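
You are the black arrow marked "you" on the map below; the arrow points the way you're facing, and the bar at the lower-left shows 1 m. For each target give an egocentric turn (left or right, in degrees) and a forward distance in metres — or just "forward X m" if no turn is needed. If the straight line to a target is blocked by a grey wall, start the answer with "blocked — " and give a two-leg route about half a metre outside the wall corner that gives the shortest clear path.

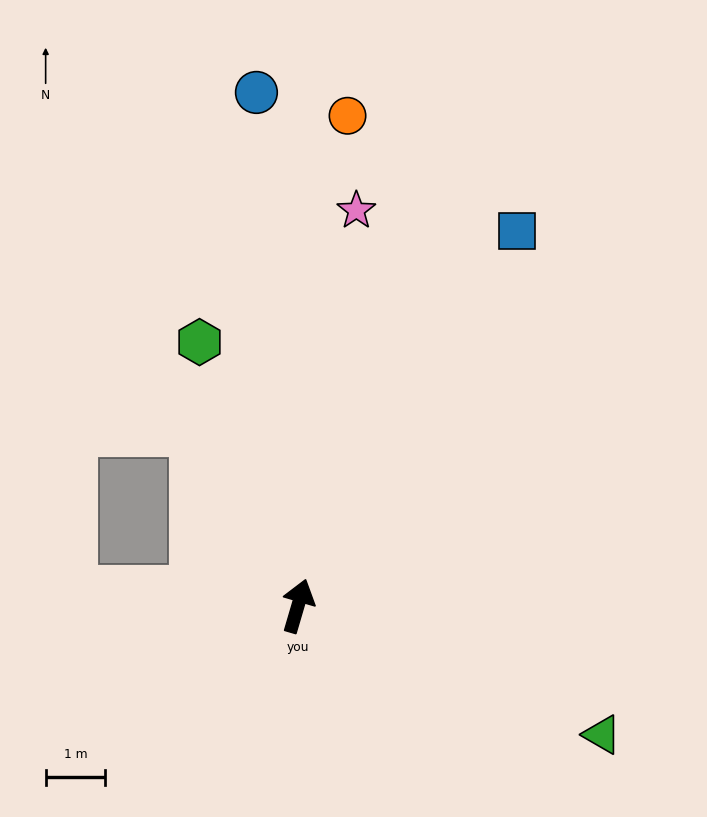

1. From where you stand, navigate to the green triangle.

turn right 97°, forward 5.5 m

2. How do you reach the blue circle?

turn left 21°, forward 8.6 m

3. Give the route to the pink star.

turn left 8°, forward 6.7 m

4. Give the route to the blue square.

turn right 14°, forward 7.3 m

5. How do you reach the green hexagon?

turn left 37°, forward 4.7 m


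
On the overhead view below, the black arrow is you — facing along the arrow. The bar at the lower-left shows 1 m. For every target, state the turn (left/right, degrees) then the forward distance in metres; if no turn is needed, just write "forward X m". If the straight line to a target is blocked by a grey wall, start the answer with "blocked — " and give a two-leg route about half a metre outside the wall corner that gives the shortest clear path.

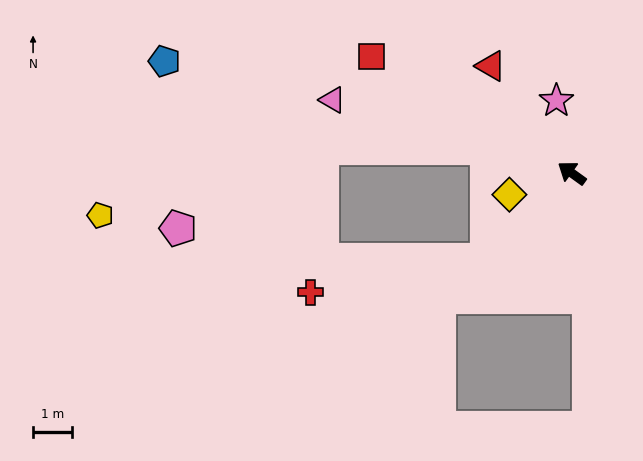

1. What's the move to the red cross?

blocked — turn left 82°, forward 3.1 m, then turn right 36°, forward 4.6 m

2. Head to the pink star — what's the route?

turn right 42°, forward 1.9 m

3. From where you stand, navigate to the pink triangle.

turn left 19°, forward 6.4 m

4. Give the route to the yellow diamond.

turn left 55°, forward 1.7 m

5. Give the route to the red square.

turn left 6°, forward 5.9 m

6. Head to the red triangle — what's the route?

turn right 17°, forward 3.4 m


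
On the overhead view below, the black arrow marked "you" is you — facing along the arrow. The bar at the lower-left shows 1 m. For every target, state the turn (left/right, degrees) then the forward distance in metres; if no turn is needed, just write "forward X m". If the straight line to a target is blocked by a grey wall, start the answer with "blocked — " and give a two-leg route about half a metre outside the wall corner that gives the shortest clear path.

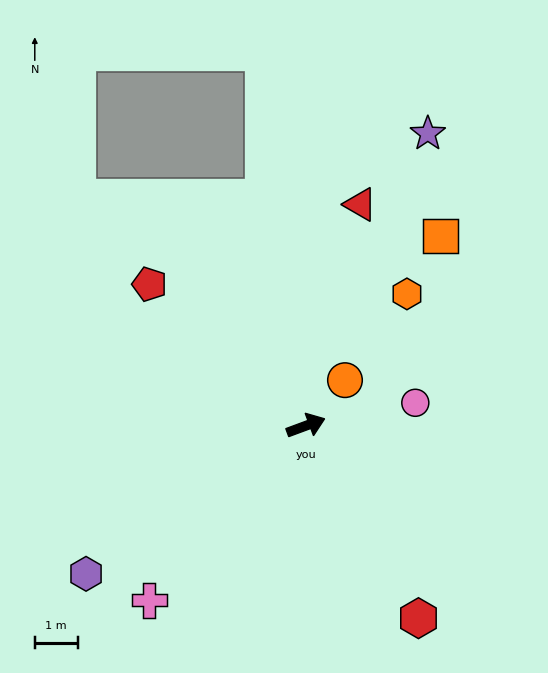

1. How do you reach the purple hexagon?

turn right 166°, forward 6.2 m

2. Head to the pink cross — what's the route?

turn right 152°, forward 5.5 m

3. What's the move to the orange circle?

turn left 29°, forward 1.4 m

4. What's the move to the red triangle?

turn left 56°, forward 5.3 m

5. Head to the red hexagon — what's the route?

turn right 80°, forward 5.2 m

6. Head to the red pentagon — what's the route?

turn left 118°, forward 4.9 m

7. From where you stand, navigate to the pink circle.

turn right 8°, forward 2.6 m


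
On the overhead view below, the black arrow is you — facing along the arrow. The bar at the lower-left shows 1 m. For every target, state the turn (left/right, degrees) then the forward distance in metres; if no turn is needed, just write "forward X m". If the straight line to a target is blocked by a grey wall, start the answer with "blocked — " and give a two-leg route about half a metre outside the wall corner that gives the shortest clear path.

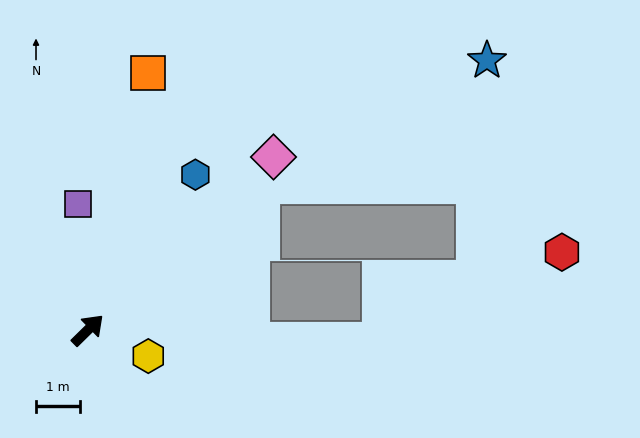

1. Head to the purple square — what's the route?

turn left 50°, forward 2.9 m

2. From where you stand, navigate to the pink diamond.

forward 5.8 m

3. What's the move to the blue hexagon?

turn left 11°, forward 4.3 m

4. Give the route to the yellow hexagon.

turn right 68°, forward 1.5 m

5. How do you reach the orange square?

turn left 32°, forward 6.0 m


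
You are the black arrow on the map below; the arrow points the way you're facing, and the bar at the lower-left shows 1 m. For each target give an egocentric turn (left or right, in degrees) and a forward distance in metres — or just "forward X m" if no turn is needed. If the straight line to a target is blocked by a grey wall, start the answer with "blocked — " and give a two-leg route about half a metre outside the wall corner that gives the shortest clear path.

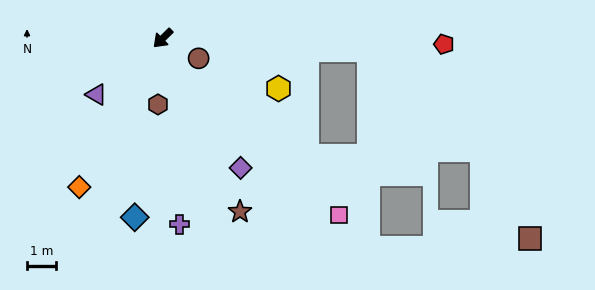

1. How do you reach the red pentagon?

turn left 134°, forward 9.7 m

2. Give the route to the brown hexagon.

turn left 41°, forward 2.3 m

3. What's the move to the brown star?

turn left 69°, forward 6.6 m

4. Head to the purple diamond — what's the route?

turn left 76°, forward 5.2 m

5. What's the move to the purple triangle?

turn right 4°, forward 3.0 m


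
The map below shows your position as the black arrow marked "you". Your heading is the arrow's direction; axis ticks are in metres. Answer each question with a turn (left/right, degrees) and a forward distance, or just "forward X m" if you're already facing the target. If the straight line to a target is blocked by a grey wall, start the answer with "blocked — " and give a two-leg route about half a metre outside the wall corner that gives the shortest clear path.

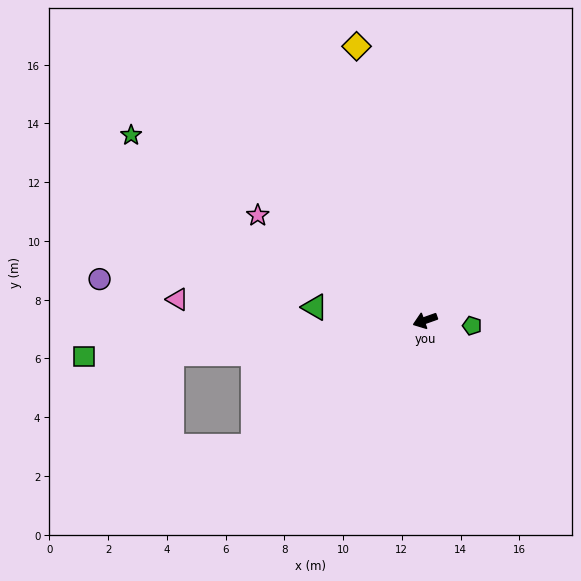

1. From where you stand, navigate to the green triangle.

turn right 26°, forward 3.8 m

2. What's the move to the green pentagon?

turn left 154°, forward 1.6 m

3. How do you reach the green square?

turn right 14°, forward 11.7 m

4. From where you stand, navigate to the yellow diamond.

turn right 96°, forward 9.6 m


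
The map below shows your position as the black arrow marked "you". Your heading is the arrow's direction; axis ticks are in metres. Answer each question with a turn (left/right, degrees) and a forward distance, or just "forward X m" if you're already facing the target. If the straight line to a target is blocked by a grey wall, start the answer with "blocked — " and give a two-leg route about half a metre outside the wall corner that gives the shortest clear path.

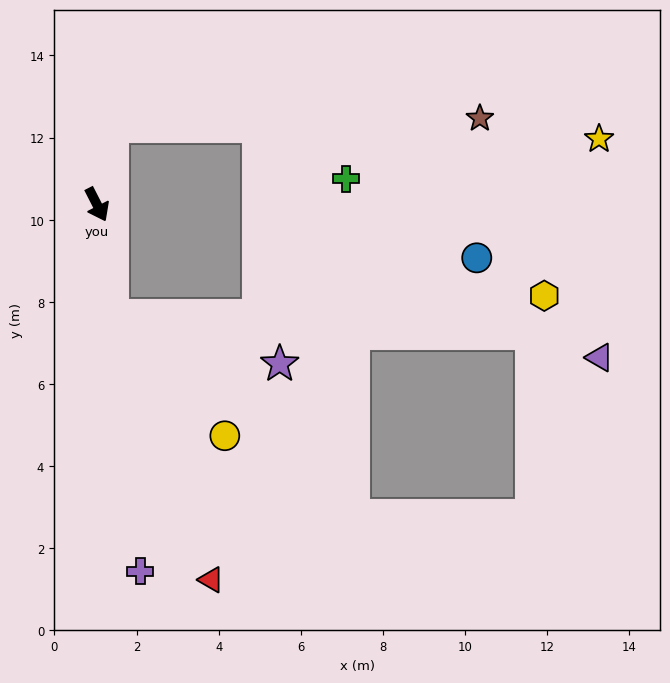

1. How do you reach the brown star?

blocked — turn left 143°, forward 2.0 m, then turn right 79°, forward 9.0 m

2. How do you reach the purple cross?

turn right 20°, forward 9.0 m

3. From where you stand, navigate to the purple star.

blocked — turn right 20°, forward 2.7 m, then turn left 67°, forward 4.3 m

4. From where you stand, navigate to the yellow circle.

blocked — turn right 20°, forward 2.7 m, then turn left 36°, forward 4.0 m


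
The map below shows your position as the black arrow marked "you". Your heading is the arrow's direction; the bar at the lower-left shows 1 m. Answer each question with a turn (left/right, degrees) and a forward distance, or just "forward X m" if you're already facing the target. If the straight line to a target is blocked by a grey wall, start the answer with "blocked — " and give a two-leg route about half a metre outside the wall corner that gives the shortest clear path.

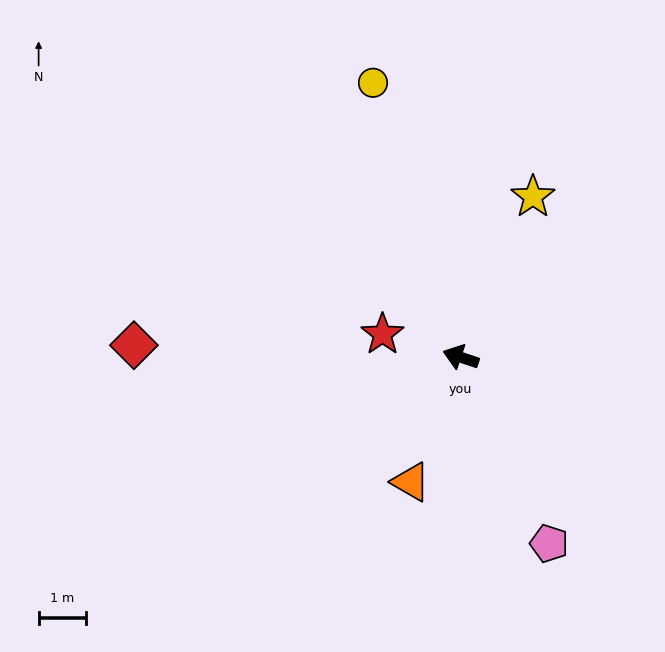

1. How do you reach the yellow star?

turn right 96°, forward 3.7 m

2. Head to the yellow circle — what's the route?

turn right 54°, forward 6.1 m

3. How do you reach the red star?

turn left 2°, forward 1.7 m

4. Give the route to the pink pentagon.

turn left 134°, forward 4.3 m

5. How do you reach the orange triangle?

turn left 87°, forward 2.8 m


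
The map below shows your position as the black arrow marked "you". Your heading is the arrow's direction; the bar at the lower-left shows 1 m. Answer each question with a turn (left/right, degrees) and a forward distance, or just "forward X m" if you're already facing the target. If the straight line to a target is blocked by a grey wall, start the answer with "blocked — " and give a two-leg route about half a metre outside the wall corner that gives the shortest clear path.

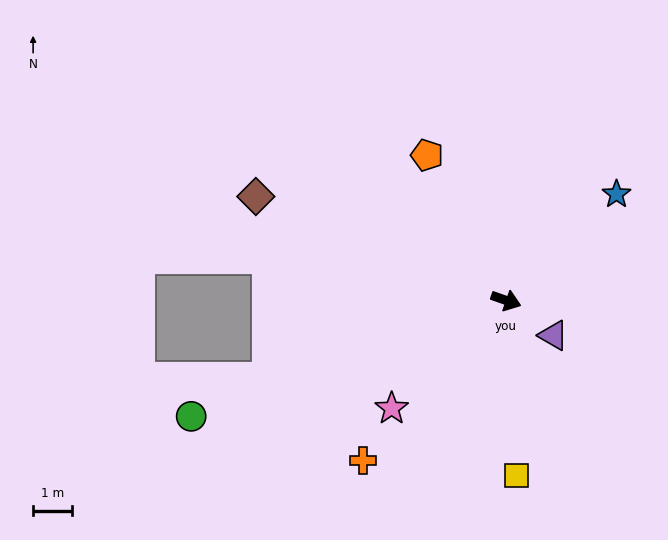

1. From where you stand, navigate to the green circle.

turn right 140°, forward 8.6 m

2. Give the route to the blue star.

turn left 63°, forward 3.9 m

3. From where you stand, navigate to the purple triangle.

turn right 17°, forward 1.5 m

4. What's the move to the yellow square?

turn right 67°, forward 4.5 m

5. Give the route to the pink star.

turn right 117°, forward 4.0 m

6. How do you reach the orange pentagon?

turn left 138°, forward 4.2 m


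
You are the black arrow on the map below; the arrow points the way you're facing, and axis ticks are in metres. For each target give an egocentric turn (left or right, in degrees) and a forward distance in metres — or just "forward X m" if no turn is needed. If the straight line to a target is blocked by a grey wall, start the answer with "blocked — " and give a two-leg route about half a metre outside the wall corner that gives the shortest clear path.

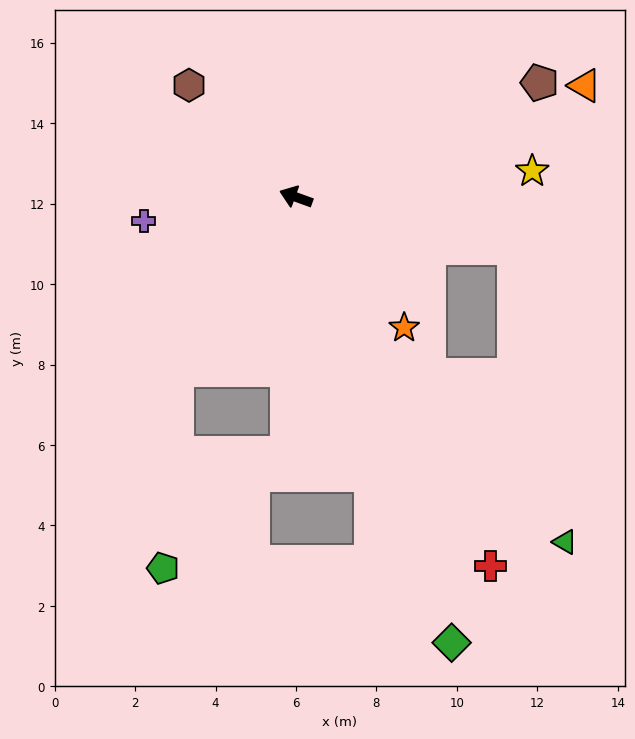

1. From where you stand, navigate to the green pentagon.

blocked — turn left 76°, forward 5.2 m, then turn left 30°, forward 4.9 m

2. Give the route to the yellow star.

turn right 154°, forward 5.9 m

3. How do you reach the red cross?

turn left 138°, forward 10.4 m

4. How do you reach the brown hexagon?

turn right 26°, forward 3.8 m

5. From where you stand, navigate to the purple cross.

turn left 29°, forward 3.8 m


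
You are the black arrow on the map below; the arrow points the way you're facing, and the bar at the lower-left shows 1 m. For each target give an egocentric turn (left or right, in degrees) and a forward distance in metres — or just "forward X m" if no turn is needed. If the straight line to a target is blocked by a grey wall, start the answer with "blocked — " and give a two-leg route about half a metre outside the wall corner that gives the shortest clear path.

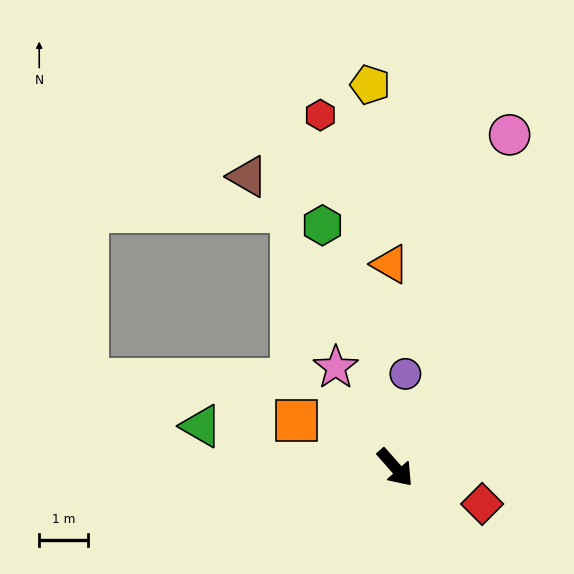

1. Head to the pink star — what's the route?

turn left 169°, forward 2.4 m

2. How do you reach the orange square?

turn right 157°, forward 2.2 m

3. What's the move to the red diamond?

turn left 26°, forward 1.9 m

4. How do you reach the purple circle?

turn left 132°, forward 1.9 m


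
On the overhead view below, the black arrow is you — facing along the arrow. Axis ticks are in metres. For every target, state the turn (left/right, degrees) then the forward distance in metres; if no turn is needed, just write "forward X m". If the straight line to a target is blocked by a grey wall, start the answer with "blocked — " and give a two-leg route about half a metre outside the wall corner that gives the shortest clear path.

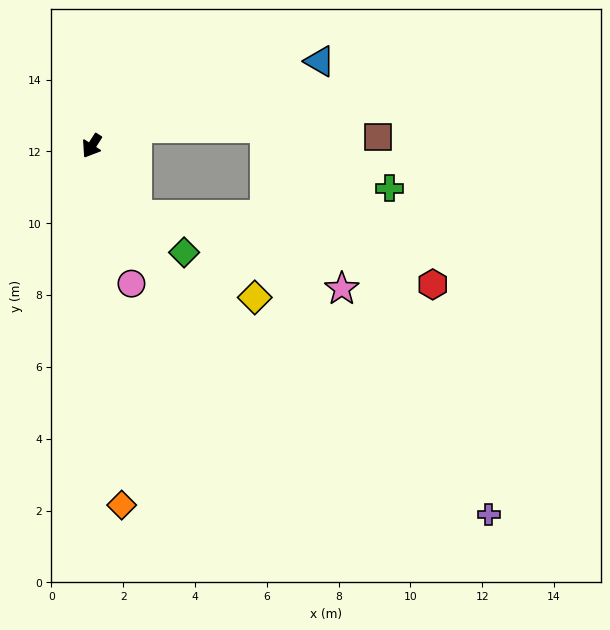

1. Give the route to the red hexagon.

blocked — turn left 66°, forward 2.3 m, then turn left 43°, forward 8.5 m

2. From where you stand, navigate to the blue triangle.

turn left 143°, forward 6.8 m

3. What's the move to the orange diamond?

turn left 37°, forward 10.0 m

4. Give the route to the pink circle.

turn left 49°, forward 4.0 m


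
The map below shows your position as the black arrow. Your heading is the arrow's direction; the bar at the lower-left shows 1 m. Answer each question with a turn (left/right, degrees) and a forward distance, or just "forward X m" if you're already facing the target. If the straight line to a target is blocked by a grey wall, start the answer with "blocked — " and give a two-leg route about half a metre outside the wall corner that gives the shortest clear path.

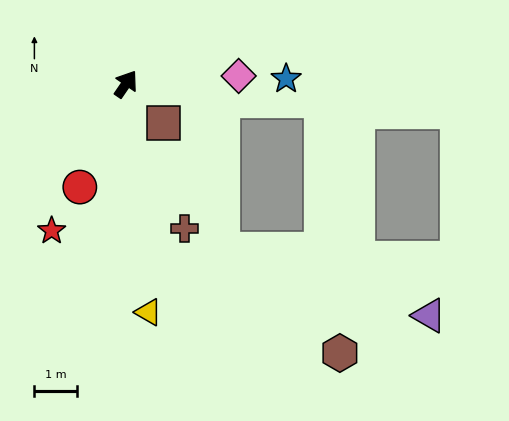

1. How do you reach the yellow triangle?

turn right 140°, forward 5.4 m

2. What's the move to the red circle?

turn right 170°, forward 2.7 m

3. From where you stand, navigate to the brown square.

turn right 102°, forward 1.3 m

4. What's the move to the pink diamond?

turn right 52°, forward 2.7 m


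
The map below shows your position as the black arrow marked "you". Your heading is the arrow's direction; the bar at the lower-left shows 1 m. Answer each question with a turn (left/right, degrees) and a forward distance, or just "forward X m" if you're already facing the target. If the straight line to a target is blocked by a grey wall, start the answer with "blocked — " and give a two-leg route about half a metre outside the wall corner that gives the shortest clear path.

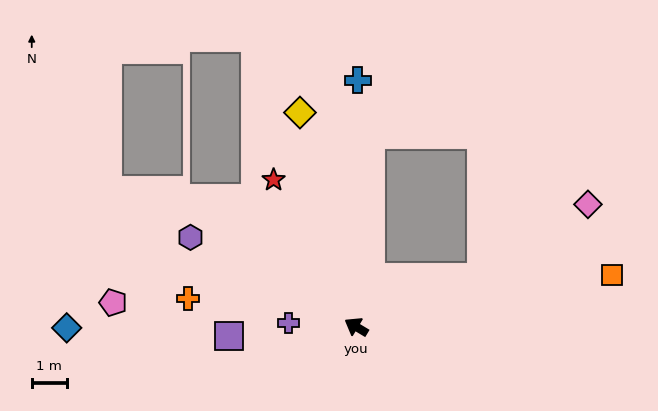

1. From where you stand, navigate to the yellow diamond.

turn right 44°, forward 6.3 m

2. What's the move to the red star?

turn right 30°, forward 4.8 m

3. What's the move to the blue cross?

turn right 59°, forward 7.0 m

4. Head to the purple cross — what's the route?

turn left 28°, forward 1.9 m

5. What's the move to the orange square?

turn right 138°, forward 7.4 m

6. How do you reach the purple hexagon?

turn left 3°, forward 5.4 m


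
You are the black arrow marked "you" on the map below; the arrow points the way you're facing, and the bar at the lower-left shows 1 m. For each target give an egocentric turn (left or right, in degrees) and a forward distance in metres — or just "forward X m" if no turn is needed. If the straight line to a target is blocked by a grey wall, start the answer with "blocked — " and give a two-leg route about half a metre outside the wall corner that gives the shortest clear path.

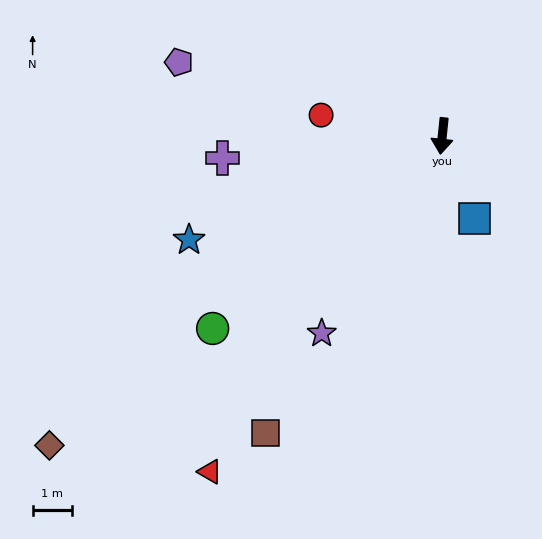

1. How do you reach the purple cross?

turn right 78°, forward 5.7 m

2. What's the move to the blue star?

turn right 62°, forward 7.0 m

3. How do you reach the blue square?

turn left 27°, forward 2.3 m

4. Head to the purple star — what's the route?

turn right 26°, forward 5.9 m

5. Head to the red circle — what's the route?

turn right 94°, forward 3.1 m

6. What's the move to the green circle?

turn right 44°, forward 7.7 m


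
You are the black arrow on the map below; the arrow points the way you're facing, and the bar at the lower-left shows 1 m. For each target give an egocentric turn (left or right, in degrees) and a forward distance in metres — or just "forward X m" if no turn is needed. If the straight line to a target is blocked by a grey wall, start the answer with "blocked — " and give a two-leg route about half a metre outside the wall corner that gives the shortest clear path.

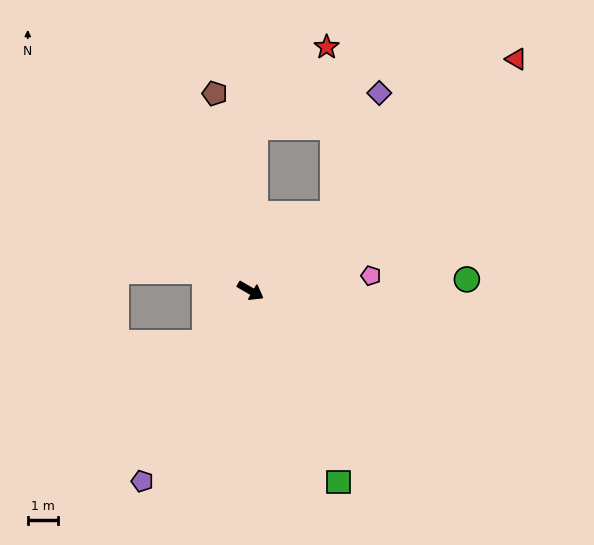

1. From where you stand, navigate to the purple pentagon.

turn right 90°, forward 7.4 m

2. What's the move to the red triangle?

turn left 71°, forward 11.8 m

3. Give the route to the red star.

blocked — turn left 118°, forward 5.5 m, then turn right 39°, forward 3.6 m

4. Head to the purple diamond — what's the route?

blocked — turn left 73°, forward 3.8 m, then turn left 26°, forward 4.3 m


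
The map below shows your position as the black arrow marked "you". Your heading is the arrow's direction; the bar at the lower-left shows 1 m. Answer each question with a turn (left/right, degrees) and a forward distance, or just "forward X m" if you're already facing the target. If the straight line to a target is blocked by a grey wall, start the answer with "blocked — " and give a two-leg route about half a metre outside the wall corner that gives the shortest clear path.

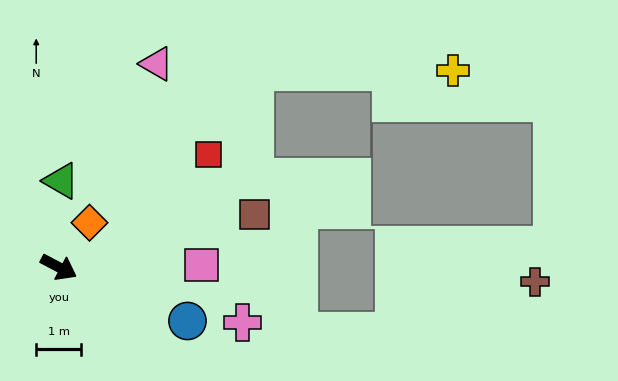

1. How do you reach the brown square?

turn left 43°, forward 4.5 m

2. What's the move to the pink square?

turn left 29°, forward 3.2 m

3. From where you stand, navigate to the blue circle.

turn left 5°, forward 3.1 m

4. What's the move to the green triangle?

turn left 116°, forward 1.9 m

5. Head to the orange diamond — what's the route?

turn left 83°, forward 1.2 m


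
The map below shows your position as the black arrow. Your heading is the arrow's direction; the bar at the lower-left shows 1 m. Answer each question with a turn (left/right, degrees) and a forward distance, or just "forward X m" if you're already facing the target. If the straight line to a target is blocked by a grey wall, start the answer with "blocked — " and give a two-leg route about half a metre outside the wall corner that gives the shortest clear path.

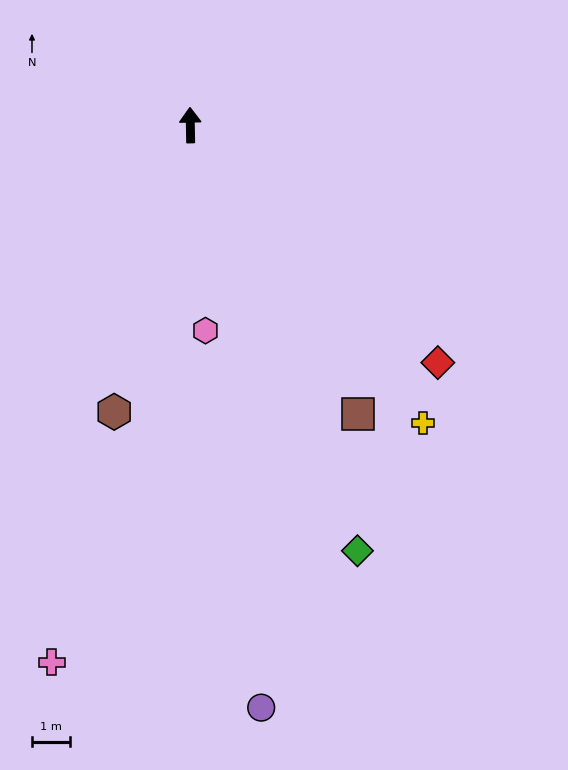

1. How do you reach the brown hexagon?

turn left 164°, forward 7.8 m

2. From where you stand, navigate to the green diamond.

turn right 160°, forward 12.0 m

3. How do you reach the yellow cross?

turn right 143°, forward 9.9 m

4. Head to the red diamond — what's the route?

turn right 135°, forward 9.0 m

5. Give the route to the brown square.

turn right 151°, forward 8.8 m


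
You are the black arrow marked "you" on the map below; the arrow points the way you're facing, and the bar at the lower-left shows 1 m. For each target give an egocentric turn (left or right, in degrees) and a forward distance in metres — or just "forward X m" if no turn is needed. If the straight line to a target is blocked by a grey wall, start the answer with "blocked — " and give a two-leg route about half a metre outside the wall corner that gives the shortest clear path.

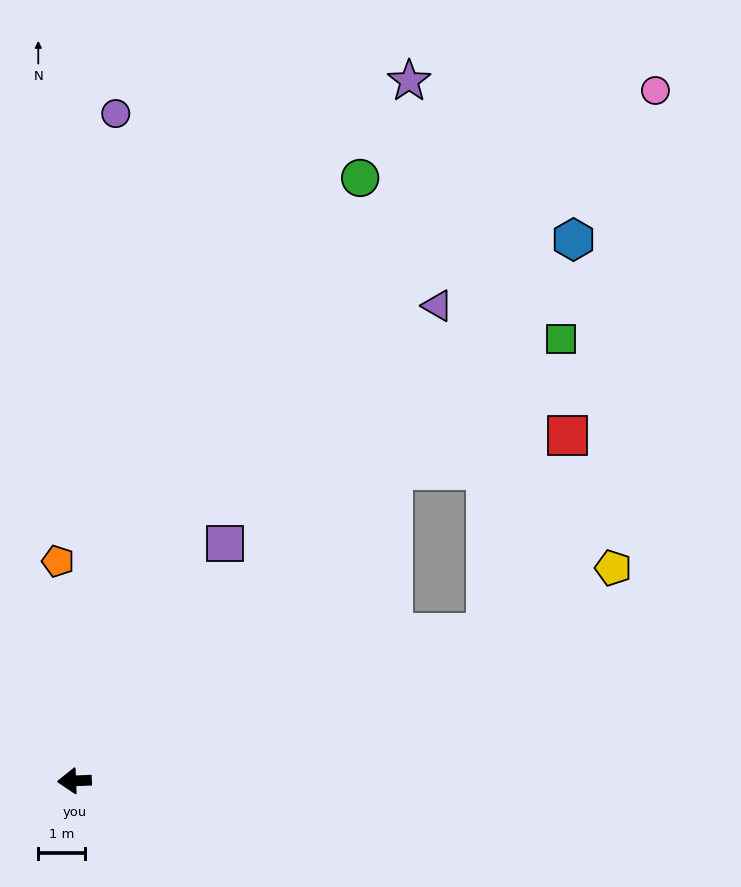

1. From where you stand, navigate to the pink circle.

turn right 132°, forward 19.5 m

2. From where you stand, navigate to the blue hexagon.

turn right 135°, forward 15.9 m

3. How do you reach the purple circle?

turn right 96°, forward 14.5 m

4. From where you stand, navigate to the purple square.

turn right 125°, forward 6.1 m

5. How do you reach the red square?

blocked — turn right 138°, forward 9.6 m, then turn right 33°, forward 3.8 m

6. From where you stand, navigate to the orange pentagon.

turn right 88°, forward 4.8 m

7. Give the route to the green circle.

turn right 118°, forward 14.4 m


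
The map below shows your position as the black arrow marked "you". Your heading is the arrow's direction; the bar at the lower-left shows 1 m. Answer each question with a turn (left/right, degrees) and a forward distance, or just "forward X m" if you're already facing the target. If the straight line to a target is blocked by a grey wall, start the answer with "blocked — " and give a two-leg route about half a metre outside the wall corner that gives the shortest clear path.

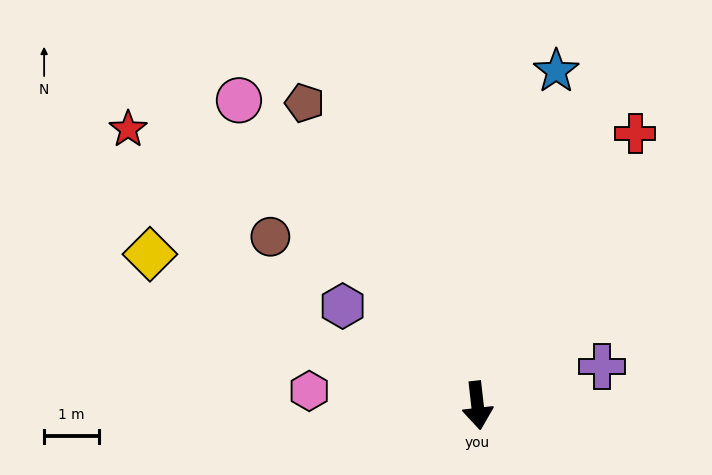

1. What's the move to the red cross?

turn left 143°, forward 5.7 m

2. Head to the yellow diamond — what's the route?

turn right 121°, forward 6.5 m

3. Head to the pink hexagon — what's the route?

turn right 101°, forward 3.1 m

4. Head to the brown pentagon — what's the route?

turn right 157°, forward 6.3 m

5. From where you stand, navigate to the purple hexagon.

turn right 133°, forward 3.0 m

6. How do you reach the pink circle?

turn right 148°, forward 7.0 m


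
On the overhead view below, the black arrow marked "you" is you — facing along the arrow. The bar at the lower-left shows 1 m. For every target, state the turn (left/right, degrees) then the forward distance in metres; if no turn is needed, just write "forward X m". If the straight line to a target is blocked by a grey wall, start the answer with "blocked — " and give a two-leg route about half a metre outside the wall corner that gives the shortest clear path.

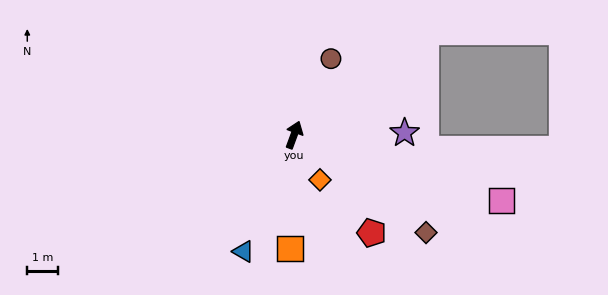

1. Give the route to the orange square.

turn right 162°, forward 3.7 m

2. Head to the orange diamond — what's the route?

turn right 130°, forward 1.7 m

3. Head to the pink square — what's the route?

turn right 87°, forward 7.1 m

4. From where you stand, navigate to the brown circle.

turn right 6°, forward 2.8 m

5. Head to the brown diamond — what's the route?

turn right 106°, forward 5.3 m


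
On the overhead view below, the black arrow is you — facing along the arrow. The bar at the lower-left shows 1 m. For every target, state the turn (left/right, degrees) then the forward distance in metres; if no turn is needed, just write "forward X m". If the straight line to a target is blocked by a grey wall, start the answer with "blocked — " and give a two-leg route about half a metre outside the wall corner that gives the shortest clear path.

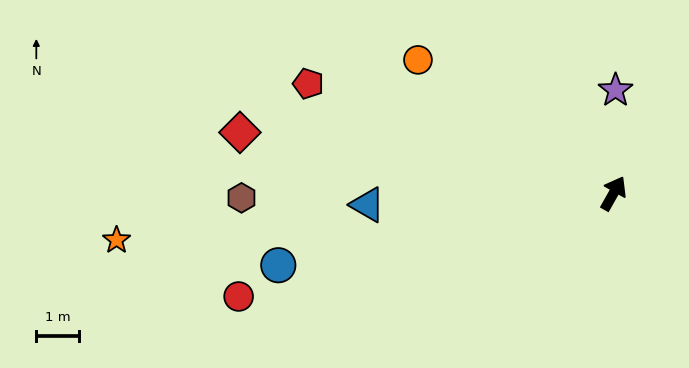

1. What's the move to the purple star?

turn left 28°, forward 2.4 m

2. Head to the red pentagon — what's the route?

turn left 100°, forward 7.6 m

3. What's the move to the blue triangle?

turn left 122°, forward 5.8 m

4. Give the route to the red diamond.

turn left 110°, forward 8.8 m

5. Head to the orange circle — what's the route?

turn left 85°, forward 5.5 m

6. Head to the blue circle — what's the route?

turn left 132°, forward 8.0 m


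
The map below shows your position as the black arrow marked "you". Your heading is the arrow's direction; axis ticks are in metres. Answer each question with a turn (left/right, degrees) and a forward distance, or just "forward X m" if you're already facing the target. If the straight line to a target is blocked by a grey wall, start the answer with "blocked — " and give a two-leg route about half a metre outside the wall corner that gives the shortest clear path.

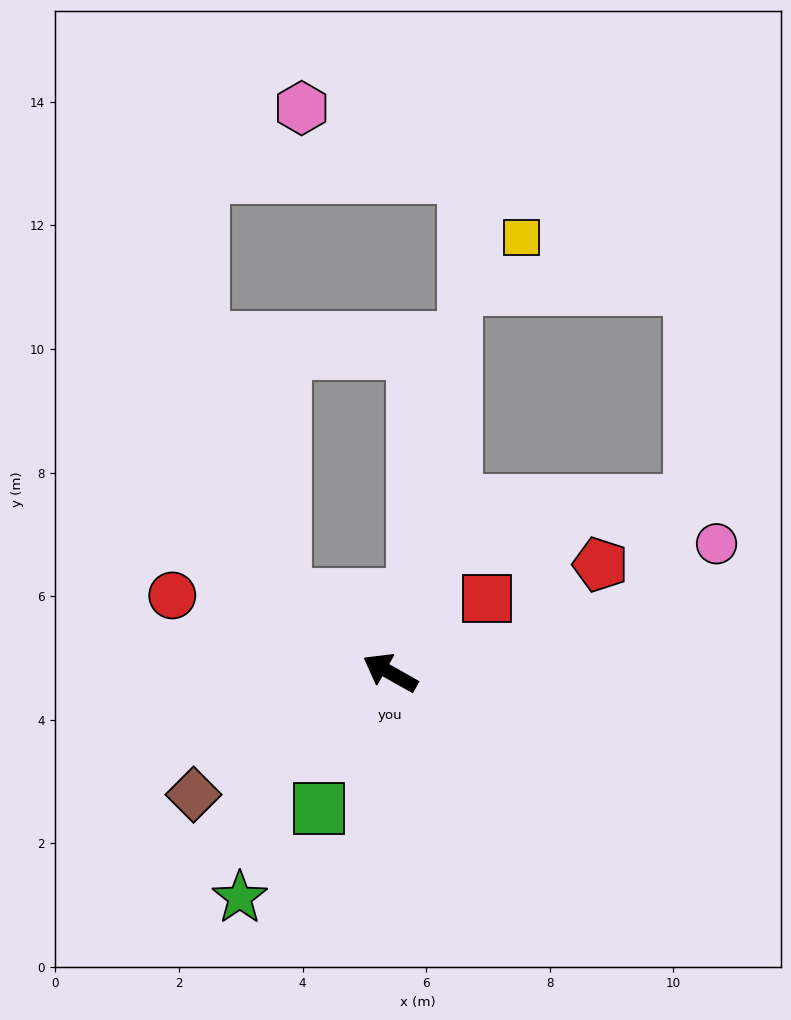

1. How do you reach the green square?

turn left 92°, forward 2.5 m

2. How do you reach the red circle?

turn left 10°, forward 3.7 m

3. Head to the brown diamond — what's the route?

turn left 61°, forward 3.7 m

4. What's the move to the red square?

turn right 113°, forward 2.0 m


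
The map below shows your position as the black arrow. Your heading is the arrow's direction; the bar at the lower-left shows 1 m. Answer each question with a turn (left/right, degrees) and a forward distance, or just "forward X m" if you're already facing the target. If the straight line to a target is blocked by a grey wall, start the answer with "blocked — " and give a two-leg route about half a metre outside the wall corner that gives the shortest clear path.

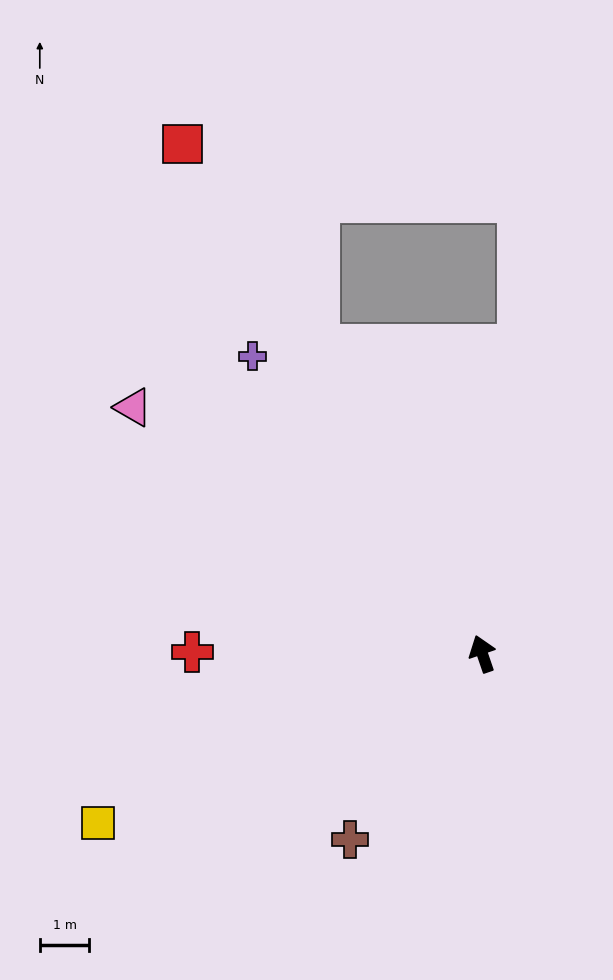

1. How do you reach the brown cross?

turn left 126°, forward 4.6 m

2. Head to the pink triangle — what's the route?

turn left 36°, forward 8.6 m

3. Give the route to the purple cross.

turn left 19°, forward 7.6 m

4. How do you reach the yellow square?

turn left 95°, forward 8.5 m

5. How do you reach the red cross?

turn left 71°, forward 5.8 m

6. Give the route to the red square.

turn left 12°, forward 11.9 m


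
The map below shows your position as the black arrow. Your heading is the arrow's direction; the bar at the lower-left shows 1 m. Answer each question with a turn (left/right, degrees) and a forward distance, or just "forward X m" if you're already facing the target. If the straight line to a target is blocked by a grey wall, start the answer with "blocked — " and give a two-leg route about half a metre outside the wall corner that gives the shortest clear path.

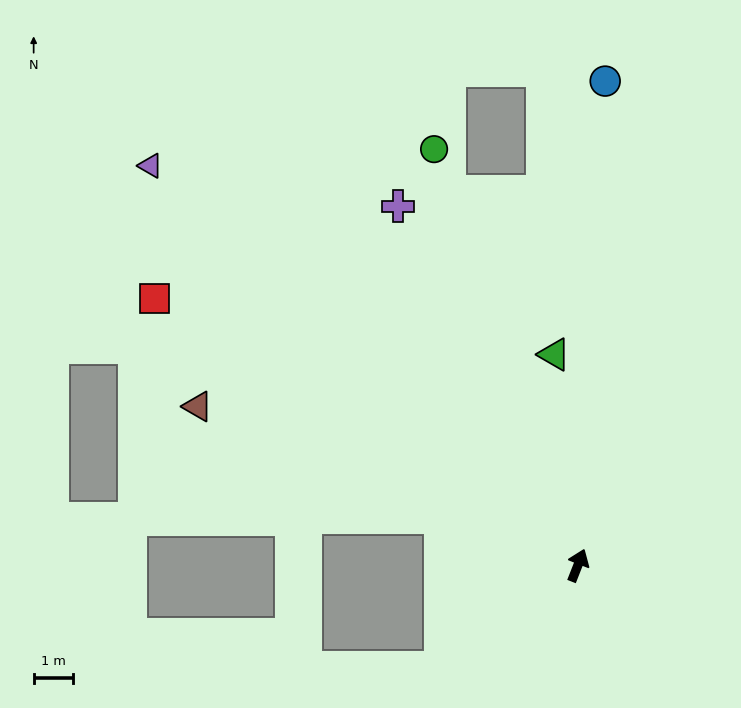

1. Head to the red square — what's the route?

turn left 79°, forward 12.8 m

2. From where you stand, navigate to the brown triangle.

turn left 89°, forward 10.6 m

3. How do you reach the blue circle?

turn left 18°, forward 12.4 m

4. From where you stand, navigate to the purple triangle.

turn left 68°, forward 15.0 m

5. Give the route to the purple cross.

turn left 48°, forward 10.3 m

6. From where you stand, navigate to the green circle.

turn left 40°, forward 11.3 m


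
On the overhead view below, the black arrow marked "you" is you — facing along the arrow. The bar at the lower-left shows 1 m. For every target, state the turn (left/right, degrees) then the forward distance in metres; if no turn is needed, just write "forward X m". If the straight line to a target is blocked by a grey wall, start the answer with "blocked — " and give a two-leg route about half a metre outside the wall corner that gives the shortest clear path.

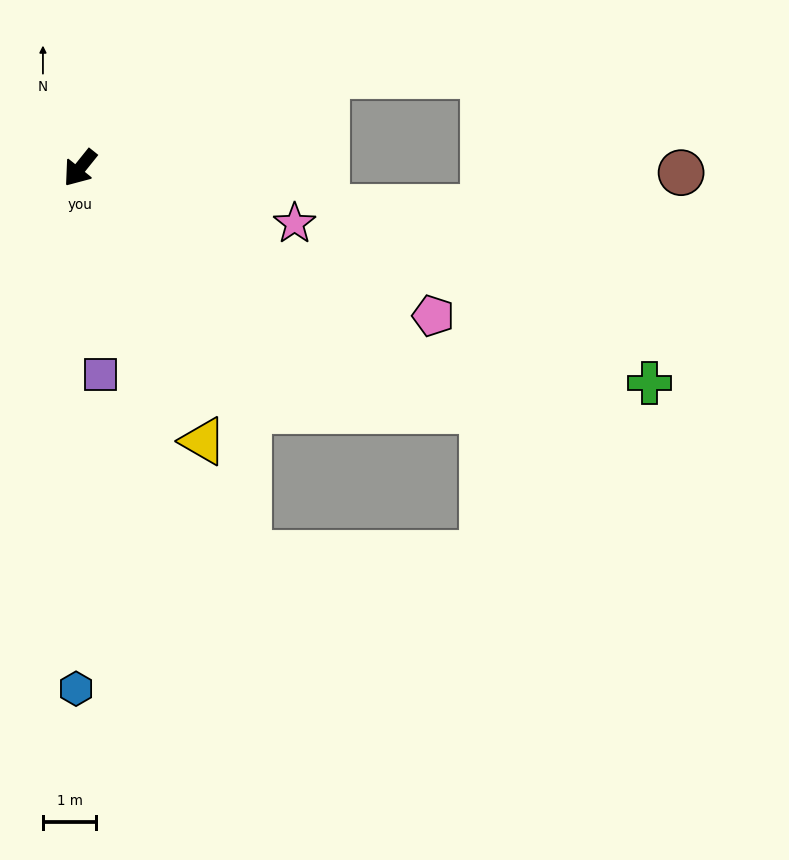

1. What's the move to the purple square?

turn left 44°, forward 3.9 m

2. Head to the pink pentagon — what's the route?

turn left 106°, forward 7.2 m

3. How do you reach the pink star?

turn left 114°, forward 4.1 m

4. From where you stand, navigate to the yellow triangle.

turn left 63°, forward 5.6 m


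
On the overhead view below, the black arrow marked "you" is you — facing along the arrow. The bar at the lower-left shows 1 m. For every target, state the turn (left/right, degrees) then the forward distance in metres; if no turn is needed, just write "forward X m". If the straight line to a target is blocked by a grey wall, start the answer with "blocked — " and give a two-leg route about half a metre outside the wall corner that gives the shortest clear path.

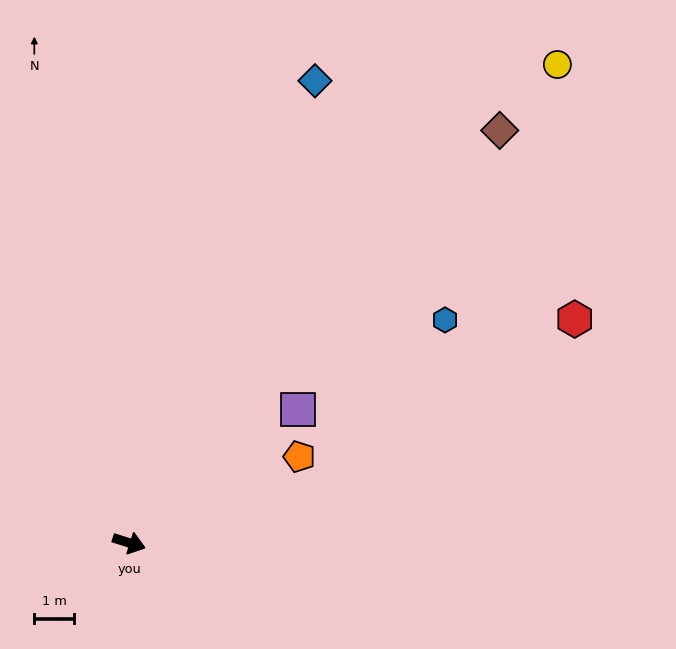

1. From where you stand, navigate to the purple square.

turn left 56°, forward 5.4 m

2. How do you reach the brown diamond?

turn left 66°, forward 13.9 m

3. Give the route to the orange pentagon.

turn left 44°, forward 4.8 m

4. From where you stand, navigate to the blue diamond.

turn left 86°, forward 12.4 m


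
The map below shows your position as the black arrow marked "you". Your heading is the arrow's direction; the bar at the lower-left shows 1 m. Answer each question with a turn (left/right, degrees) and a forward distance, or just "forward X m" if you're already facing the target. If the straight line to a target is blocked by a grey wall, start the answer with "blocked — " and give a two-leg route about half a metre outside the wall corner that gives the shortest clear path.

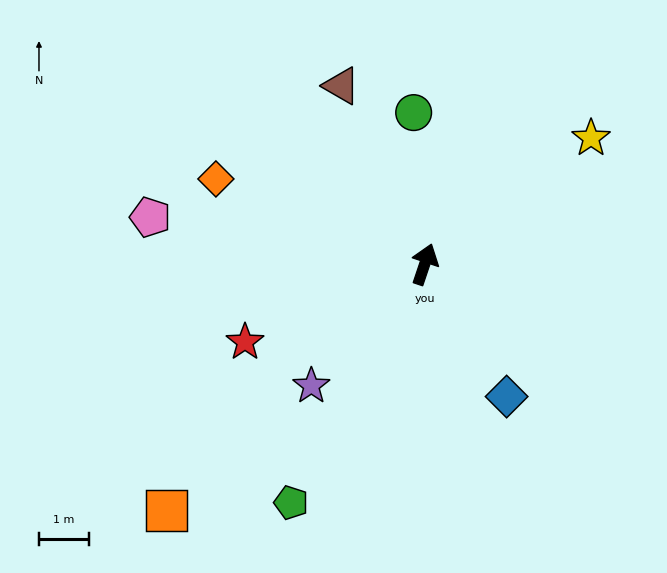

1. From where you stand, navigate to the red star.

turn left 132°, forward 3.9 m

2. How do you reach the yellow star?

turn right 34°, forward 4.2 m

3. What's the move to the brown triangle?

turn left 44°, forward 3.9 m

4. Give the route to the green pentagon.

turn left 169°, forward 5.4 m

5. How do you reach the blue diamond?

turn right 130°, forward 3.1 m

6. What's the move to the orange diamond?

turn left 86°, forward 4.5 m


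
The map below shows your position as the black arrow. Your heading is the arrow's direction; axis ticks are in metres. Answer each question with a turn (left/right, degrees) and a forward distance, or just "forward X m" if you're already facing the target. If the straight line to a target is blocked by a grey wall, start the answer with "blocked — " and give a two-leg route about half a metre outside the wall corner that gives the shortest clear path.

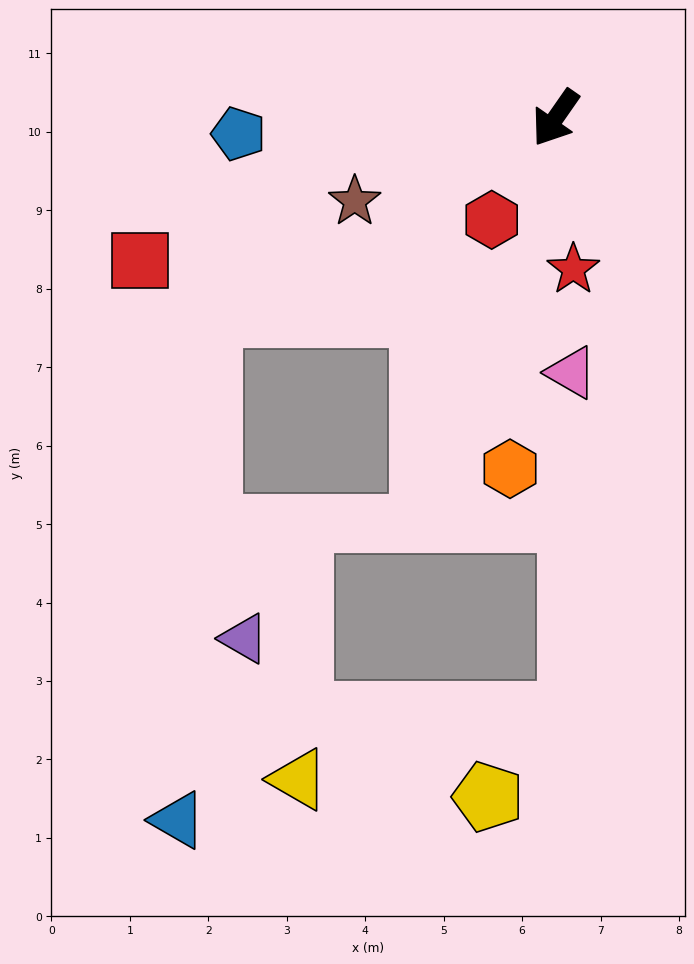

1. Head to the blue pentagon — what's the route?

turn right 52°, forward 4.0 m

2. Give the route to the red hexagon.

turn left 3°, forward 1.5 m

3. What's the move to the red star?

turn left 42°, forward 1.9 m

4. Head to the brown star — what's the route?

turn right 33°, forward 2.8 m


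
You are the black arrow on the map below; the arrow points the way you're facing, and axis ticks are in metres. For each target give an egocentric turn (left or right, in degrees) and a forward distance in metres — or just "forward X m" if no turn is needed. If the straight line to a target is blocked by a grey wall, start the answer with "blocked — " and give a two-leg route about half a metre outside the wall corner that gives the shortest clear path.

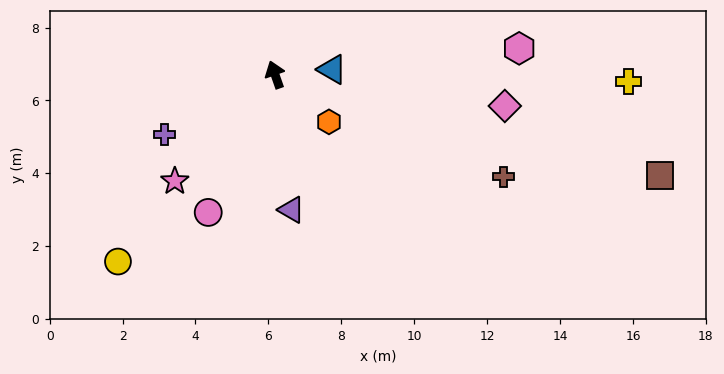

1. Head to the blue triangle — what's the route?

turn right 104°, forward 1.6 m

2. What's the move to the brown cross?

turn right 133°, forward 6.9 m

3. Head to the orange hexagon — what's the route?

turn right 151°, forward 2.0 m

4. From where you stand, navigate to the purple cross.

turn left 99°, forward 3.4 m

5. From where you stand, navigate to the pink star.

turn left 117°, forward 4.0 m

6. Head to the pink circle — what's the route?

turn left 135°, forward 4.2 m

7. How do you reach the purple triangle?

turn left 168°, forward 3.7 m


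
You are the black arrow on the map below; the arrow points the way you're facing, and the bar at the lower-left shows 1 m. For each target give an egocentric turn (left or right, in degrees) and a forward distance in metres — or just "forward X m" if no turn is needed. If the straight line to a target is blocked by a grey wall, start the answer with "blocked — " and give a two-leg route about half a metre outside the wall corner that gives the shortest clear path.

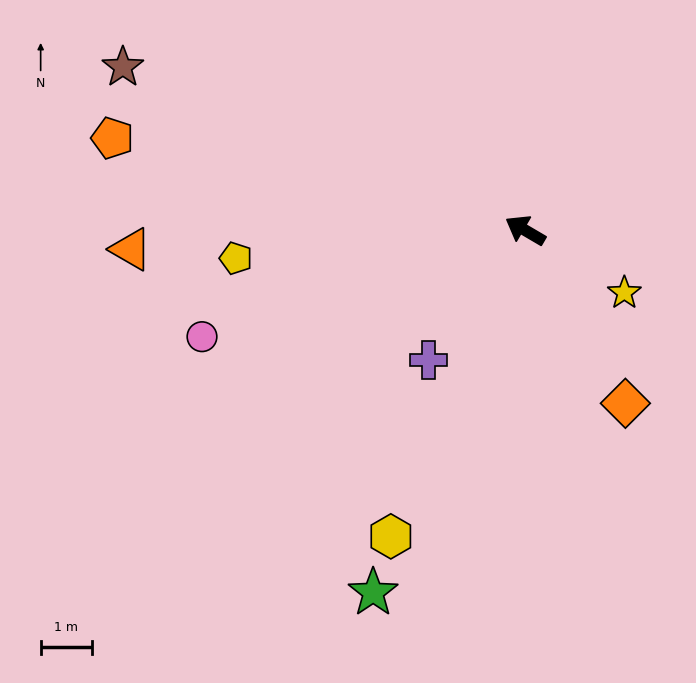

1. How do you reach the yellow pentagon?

turn left 36°, forward 5.7 m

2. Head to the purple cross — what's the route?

turn left 84°, forward 3.2 m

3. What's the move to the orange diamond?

turn left 150°, forward 3.9 m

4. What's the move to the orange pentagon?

turn left 18°, forward 8.3 m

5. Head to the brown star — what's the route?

turn left 8°, forward 8.5 m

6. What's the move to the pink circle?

turn left 49°, forward 6.7 m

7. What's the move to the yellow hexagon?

turn left 97°, forward 6.5 m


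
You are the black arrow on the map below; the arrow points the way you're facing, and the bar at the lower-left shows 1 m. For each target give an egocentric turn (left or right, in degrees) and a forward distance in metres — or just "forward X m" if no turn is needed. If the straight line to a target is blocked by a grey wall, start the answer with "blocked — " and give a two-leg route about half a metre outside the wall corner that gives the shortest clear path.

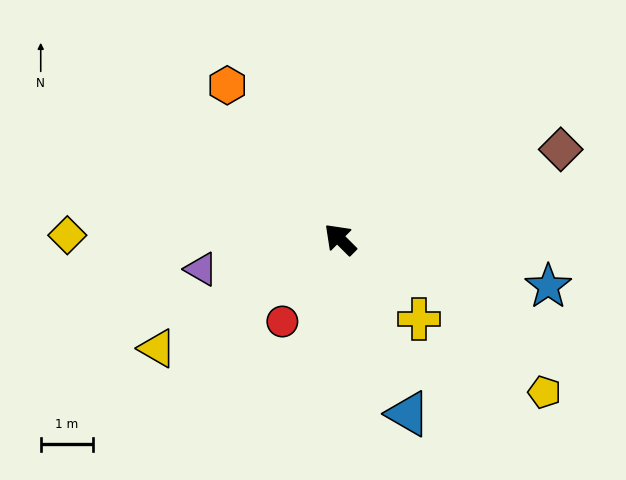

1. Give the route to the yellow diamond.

turn left 44°, forward 5.3 m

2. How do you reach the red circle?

turn left 100°, forward 1.9 m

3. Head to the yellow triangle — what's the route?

turn left 76°, forward 4.1 m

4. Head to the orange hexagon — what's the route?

turn right 9°, forward 3.7 m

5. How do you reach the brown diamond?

turn right 113°, forward 4.6 m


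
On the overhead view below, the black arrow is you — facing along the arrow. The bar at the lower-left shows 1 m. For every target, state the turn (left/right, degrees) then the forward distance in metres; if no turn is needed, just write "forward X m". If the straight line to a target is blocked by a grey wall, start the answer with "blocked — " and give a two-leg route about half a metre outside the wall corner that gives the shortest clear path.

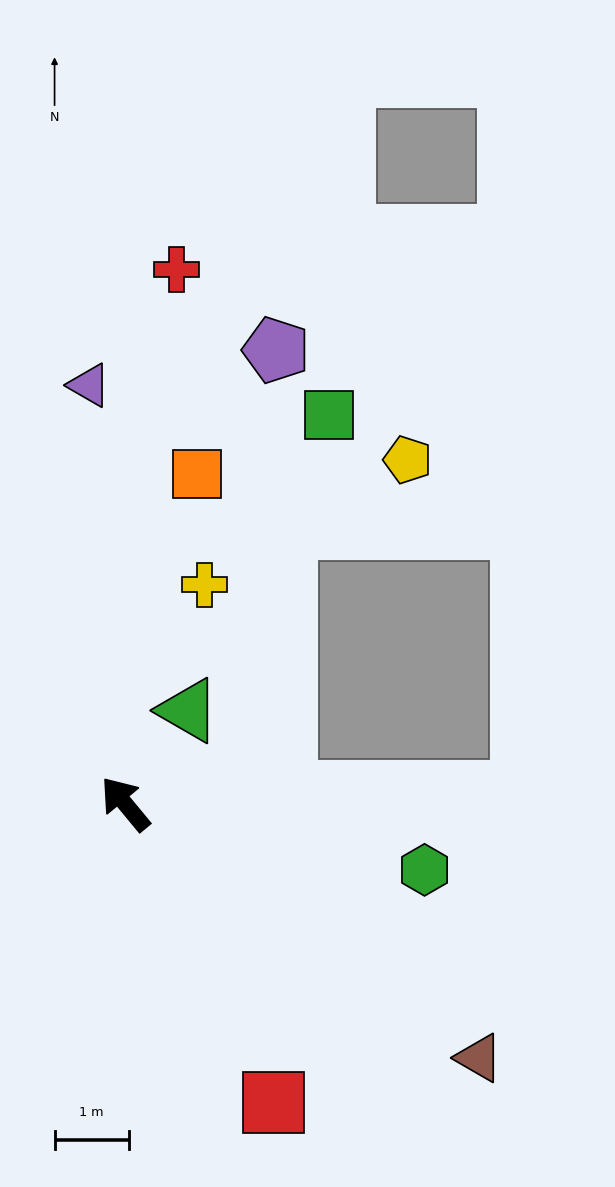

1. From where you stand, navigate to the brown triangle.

turn right 165°, forward 5.9 m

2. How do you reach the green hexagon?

turn right 142°, forward 4.1 m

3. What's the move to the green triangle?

turn right 74°, forward 1.5 m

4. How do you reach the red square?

turn left 167°, forward 4.5 m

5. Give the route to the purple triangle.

turn right 35°, forward 5.7 m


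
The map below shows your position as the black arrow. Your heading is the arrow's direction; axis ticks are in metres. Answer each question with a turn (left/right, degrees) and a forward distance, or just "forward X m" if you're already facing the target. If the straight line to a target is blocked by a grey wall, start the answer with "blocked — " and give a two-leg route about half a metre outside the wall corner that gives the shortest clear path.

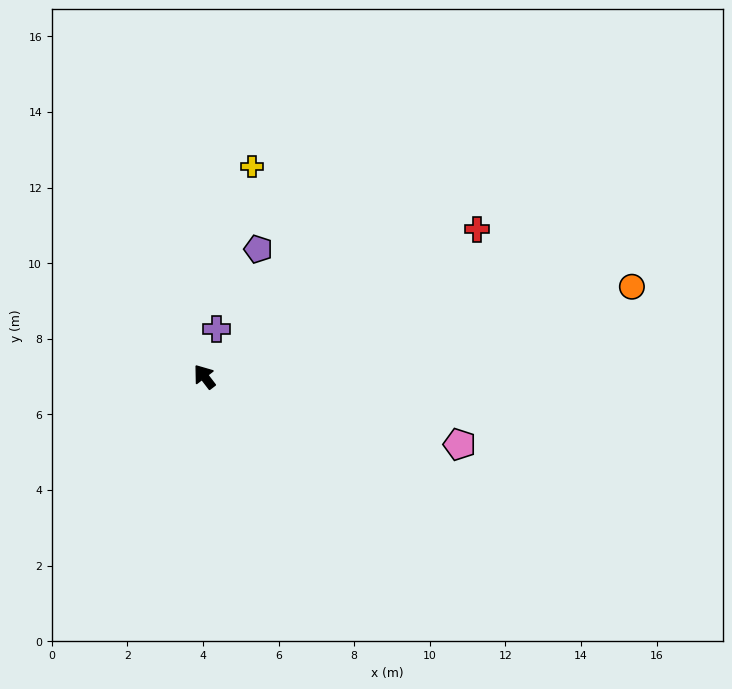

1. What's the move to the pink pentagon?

turn right 142°, forward 7.0 m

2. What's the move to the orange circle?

turn right 116°, forward 11.6 m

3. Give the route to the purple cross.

turn right 52°, forward 1.3 m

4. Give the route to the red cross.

turn right 99°, forward 8.2 m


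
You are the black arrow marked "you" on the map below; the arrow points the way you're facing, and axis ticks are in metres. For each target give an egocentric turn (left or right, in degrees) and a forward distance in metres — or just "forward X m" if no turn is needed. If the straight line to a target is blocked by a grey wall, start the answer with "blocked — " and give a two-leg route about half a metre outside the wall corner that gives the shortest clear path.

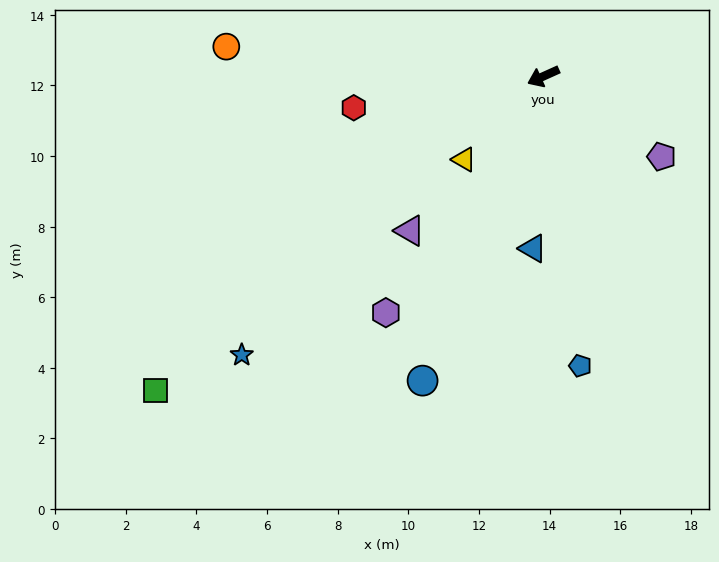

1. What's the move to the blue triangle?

turn left 62°, forward 4.9 m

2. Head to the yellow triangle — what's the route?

turn left 22°, forward 3.3 m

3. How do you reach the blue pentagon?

turn left 73°, forward 8.3 m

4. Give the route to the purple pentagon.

turn left 122°, forward 4.0 m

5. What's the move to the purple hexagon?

turn left 32°, forward 8.0 m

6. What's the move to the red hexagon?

turn right 15°, forward 5.4 m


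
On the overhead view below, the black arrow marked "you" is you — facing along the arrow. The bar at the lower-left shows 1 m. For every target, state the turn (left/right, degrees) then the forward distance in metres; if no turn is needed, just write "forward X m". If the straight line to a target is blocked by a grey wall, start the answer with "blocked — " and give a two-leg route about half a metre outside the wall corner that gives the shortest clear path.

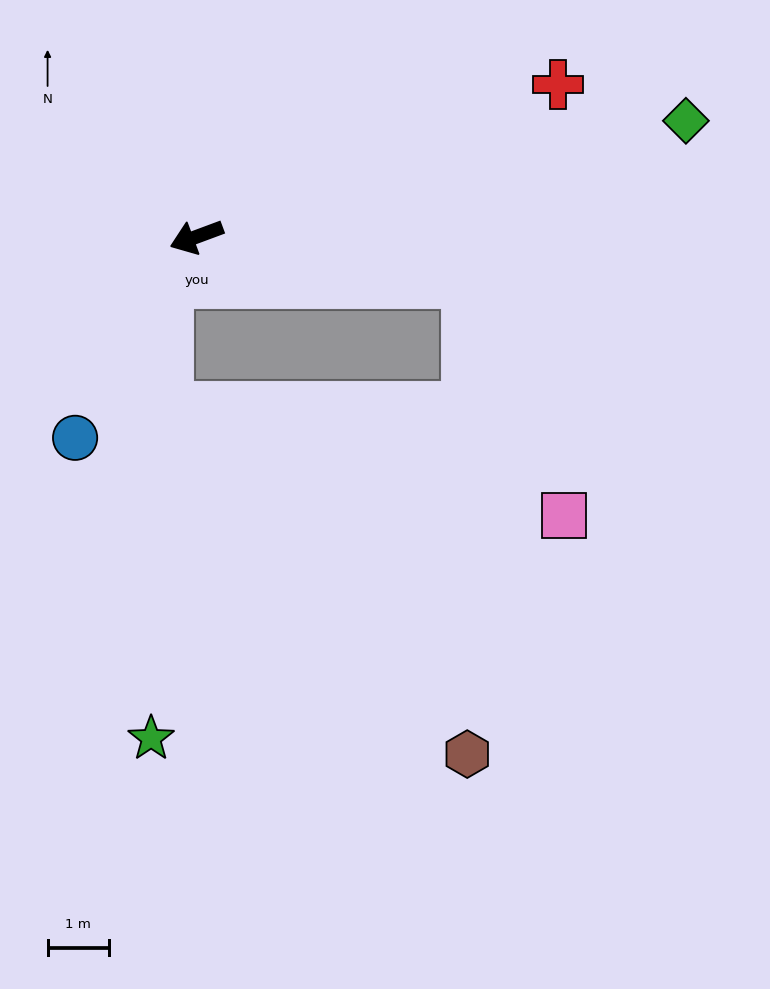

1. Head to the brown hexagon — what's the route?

blocked — turn left 150°, forward 4.5 m, then turn right 80°, forward 7.7 m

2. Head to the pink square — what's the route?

blocked — turn left 150°, forward 4.5 m, then turn right 58°, forward 4.1 m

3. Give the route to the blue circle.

turn left 38°, forward 3.8 m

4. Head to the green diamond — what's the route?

turn left 173°, forward 8.2 m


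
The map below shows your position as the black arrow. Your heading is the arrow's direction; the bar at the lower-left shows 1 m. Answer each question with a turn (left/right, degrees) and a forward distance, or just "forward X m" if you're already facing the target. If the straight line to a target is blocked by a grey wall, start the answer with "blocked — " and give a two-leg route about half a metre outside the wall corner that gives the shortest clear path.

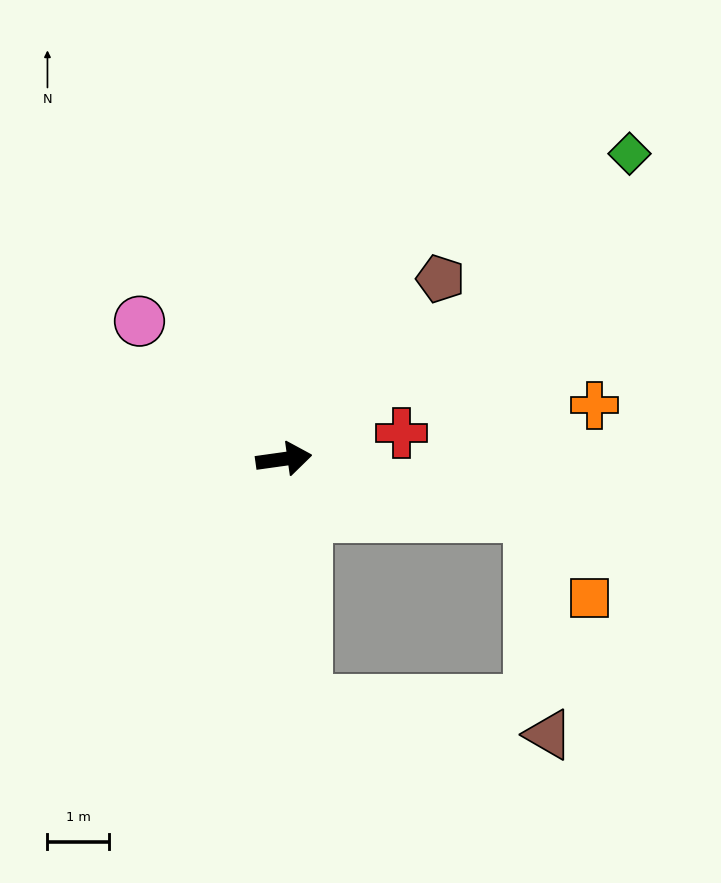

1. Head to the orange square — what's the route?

blocked — turn right 21°, forward 4.1 m, then turn right 41°, forward 1.6 m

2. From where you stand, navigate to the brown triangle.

blocked — turn right 21°, forward 4.1 m, then turn right 72°, forward 3.5 m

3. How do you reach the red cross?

turn left 5°, forward 1.9 m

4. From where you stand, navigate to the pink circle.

turn left 128°, forward 3.2 m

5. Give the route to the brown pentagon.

turn left 41°, forward 3.9 m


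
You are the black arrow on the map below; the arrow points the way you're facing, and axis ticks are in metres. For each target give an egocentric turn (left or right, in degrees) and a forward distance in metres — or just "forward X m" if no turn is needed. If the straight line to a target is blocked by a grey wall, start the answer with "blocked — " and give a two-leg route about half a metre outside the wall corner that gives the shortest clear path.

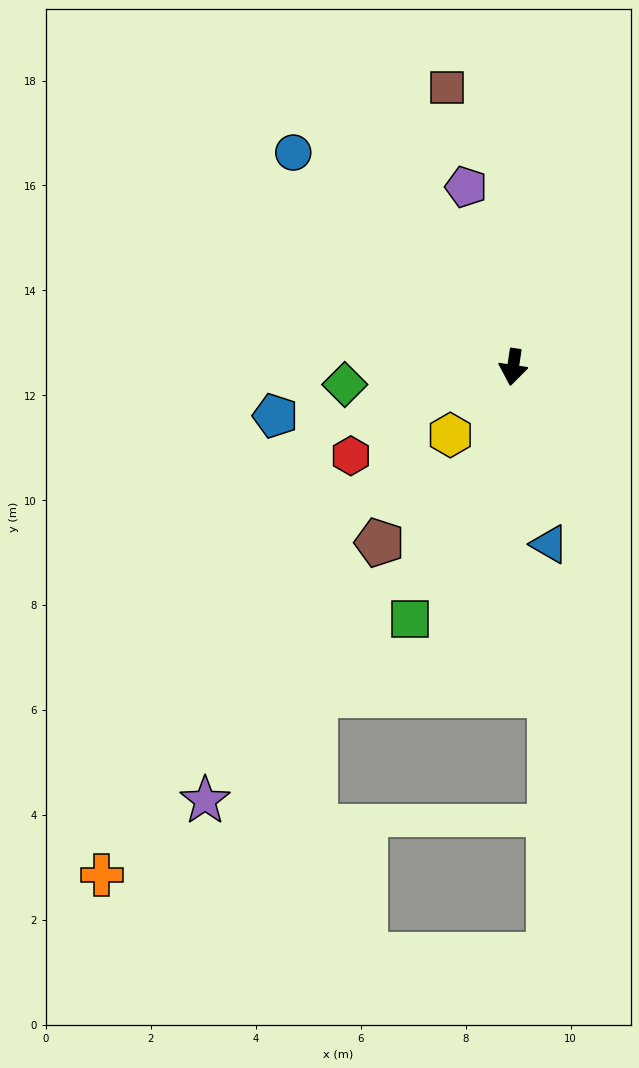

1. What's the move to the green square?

turn right 14°, forward 5.2 m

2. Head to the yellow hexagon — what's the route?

turn right 34°, forward 1.8 m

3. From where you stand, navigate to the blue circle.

turn right 126°, forward 5.9 m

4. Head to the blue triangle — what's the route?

turn left 20°, forward 3.4 m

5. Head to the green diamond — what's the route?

turn right 76°, forward 3.2 m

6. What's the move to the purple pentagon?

turn right 157°, forward 3.5 m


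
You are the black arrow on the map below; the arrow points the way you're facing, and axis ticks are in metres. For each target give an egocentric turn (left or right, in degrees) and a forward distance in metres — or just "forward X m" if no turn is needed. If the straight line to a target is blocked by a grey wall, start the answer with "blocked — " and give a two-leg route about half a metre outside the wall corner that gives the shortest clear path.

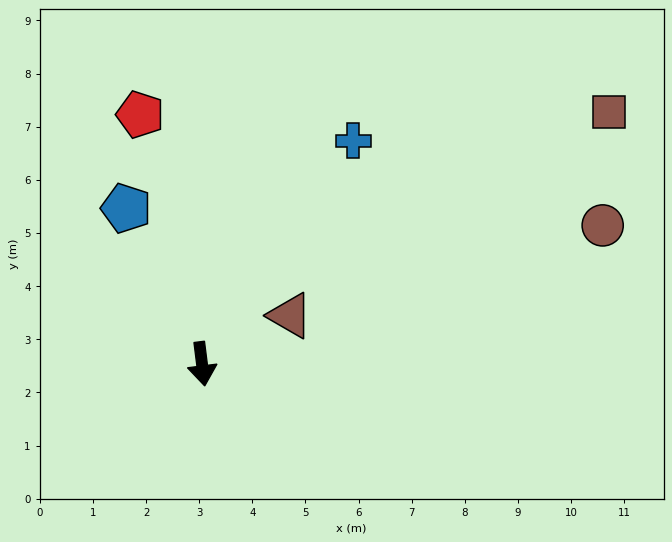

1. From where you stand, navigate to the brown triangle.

turn left 112°, forward 1.9 m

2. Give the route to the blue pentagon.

turn right 161°, forward 3.3 m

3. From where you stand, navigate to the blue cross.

turn left 139°, forward 5.1 m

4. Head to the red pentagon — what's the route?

turn right 173°, forward 4.8 m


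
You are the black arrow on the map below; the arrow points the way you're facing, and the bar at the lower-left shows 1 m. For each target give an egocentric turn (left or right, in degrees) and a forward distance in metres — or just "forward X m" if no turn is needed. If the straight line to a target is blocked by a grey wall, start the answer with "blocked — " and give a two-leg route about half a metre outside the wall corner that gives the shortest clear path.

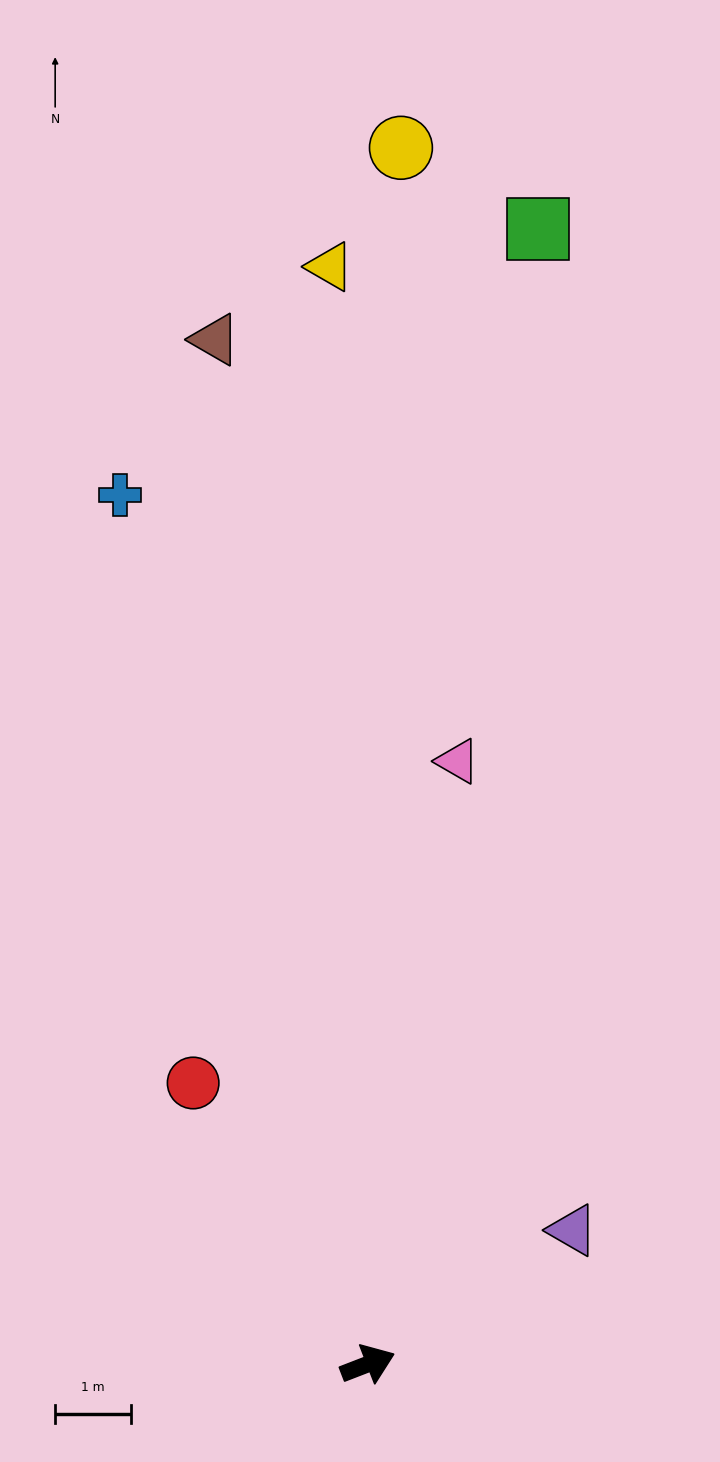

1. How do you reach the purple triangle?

turn left 12°, forward 3.2 m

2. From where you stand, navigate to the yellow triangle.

turn left 71°, forward 14.5 m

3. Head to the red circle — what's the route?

turn left 101°, forward 4.4 m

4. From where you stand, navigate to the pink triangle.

turn left 60°, forward 8.1 m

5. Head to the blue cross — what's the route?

turn left 85°, forward 12.0 m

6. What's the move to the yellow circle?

turn left 67°, forward 16.1 m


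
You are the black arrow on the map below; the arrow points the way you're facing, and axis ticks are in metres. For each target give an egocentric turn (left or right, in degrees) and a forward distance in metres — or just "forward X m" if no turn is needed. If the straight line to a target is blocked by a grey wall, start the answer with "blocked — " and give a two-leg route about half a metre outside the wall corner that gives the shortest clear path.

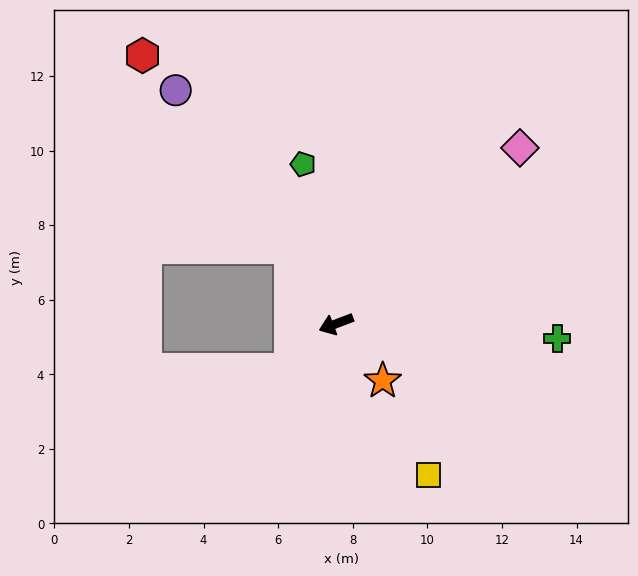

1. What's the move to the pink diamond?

turn right 157°, forward 6.8 m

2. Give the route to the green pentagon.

turn right 99°, forward 4.4 m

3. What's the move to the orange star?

turn left 108°, forward 2.0 m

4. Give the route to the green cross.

turn left 155°, forward 5.9 m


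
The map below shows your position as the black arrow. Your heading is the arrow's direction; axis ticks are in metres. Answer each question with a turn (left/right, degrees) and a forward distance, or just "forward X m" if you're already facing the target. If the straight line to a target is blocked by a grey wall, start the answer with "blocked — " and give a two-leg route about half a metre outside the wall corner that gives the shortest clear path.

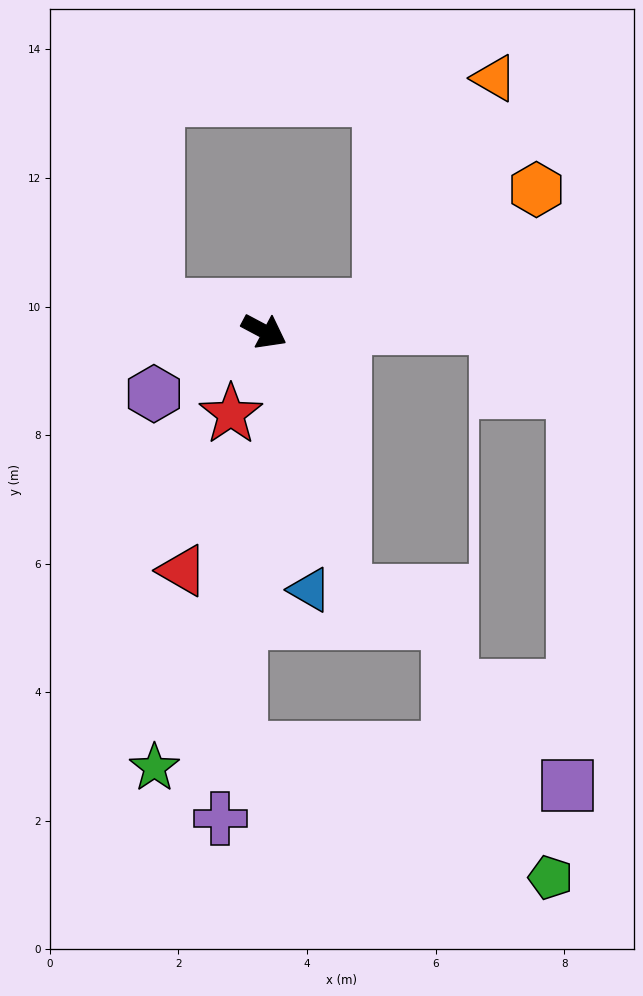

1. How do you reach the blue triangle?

turn right 52°, forward 4.1 m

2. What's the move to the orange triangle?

blocked — turn left 40°, forward 1.8 m, then turn left 51°, forward 4.0 m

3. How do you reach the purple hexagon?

turn right 123°, forward 2.0 m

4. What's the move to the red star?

turn right 84°, forward 1.4 m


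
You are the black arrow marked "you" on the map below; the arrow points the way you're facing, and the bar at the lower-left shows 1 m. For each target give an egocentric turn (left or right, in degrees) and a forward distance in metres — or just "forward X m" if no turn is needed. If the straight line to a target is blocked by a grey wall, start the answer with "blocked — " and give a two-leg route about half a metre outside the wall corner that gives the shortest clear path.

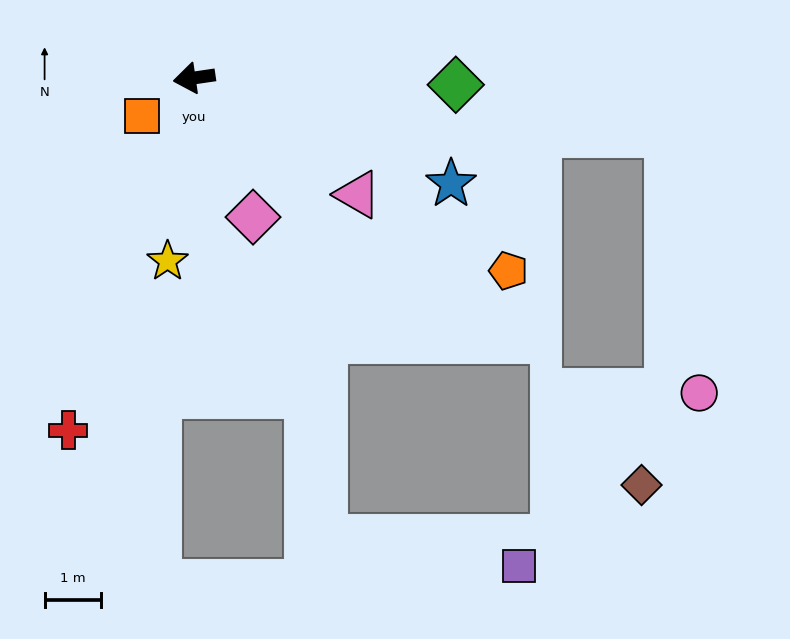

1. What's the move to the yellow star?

turn left 73°, forward 3.3 m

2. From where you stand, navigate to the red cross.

turn left 62°, forward 6.6 m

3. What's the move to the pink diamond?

turn left 105°, forward 2.7 m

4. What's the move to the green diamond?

turn left 170°, forward 4.6 m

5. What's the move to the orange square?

turn left 27°, forward 1.1 m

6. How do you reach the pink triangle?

turn left 136°, forward 3.5 m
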